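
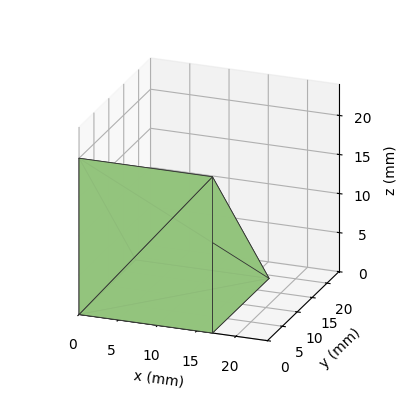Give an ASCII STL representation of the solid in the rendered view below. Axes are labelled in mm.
Reading the render: the shape is a wedge (ramp): 17 × 19 mm base, rising to 20 mm along the y=0 edge and sloping linearly to z=0 at y=19 (dimensions read to the nearest mm from the axis ticks). For the STL, each face is triangulated and given an outward normal.

solid part
  facet normal 0.0000 0.0000 -1.0000
    outer loop
      vertex 17.00 19.00 0.00
      vertex 17.00 0.00 0.00
      vertex 0.00 0.00 0.00
    endloop
  endfacet
  facet normal 0.0000 0.0000 -1.0000
    outer loop
      vertex 0.00 19.00 0.00
      vertex 17.00 19.00 0.00
      vertex 0.00 0.00 0.00
    endloop
  endfacet
  facet normal 0.0000 -1.0000 0.0000
    outer loop
      vertex 0.00 0.00 0.00
      vertex 17.00 0.00 0.00
      vertex 17.00 0.00 20.00
    endloop
  endfacet
  facet normal 0.0000 -1.0000 0.0000
    outer loop
      vertex 0.00 0.00 0.00
      vertex 17.00 0.00 20.00
      vertex 0.00 0.00 20.00
    endloop
  endfacet
  facet normal 0.0000 0.7250 0.6887
    outer loop
      vertex 0.00 0.00 20.00
      vertex 17.00 0.00 20.00
      vertex 17.00 19.00 0.00
    endloop
  endfacet
  facet normal 0.0000 0.7250 0.6887
    outer loop
      vertex 0.00 0.00 20.00
      vertex 17.00 19.00 0.00
      vertex 0.00 19.00 0.00
    endloop
  endfacet
  facet normal -1.0000 0.0000 0.0000
    outer loop
      vertex 0.00 0.00 20.00
      vertex 0.00 19.00 0.00
      vertex 0.00 0.00 0.00
    endloop
  endfacet
  facet normal 1.0000 0.0000 0.0000
    outer loop
      vertex 17.00 0.00 0.00
      vertex 17.00 19.00 0.00
      vertex 17.00 0.00 20.00
    endloop
  endfacet
endsolid part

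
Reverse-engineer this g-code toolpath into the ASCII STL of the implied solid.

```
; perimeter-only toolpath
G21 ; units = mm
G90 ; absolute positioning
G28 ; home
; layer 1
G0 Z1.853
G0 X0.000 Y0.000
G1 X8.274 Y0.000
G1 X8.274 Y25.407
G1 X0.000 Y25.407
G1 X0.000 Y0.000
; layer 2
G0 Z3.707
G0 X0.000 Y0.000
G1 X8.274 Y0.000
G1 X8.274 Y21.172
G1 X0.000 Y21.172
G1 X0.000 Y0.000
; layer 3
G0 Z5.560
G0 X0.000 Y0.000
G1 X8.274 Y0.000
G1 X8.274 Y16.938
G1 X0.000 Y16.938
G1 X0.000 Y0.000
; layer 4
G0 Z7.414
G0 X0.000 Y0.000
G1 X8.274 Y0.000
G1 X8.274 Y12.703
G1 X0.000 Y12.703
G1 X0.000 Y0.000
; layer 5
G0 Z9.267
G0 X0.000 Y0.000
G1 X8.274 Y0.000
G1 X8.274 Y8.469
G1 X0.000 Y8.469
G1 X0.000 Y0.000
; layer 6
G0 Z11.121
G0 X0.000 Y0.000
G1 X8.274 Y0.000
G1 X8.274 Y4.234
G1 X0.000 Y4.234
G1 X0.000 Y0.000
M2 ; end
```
solid part
  facet normal 0.0000 0.0000 -1.0000
    outer loop
      vertex 8.274 29.641 0.000
      vertex 8.274 0.000 0.000
      vertex 0.000 0.000 0.000
    endloop
  endfacet
  facet normal 0.0000 0.0000 -1.0000
    outer loop
      vertex 0.000 29.641 0.000
      vertex 8.274 29.641 0.000
      vertex 0.000 0.000 0.000
    endloop
  endfacet
  facet normal 0.0000 -1.0000 0.0000
    outer loop
      vertex 0.000 0.000 0.000
      vertex 8.274 0.000 0.000
      vertex 8.274 0.000 12.974
    endloop
  endfacet
  facet normal 0.0000 -1.0000 0.0000
    outer loop
      vertex 0.000 0.000 0.000
      vertex 8.274 0.000 12.974
      vertex 0.000 0.000 12.974
    endloop
  endfacet
  facet normal 0.0000 0.4010 0.9161
    outer loop
      vertex 0.000 0.000 12.974
      vertex 8.274 0.000 12.974
      vertex 8.274 29.641 0.000
    endloop
  endfacet
  facet normal 0.0000 0.4010 0.9161
    outer loop
      vertex 0.000 0.000 12.974
      vertex 8.274 29.641 0.000
      vertex 0.000 29.641 0.000
    endloop
  endfacet
  facet normal -1.0000 0.0000 0.0000
    outer loop
      vertex 0.000 0.000 12.974
      vertex 0.000 29.641 0.000
      vertex 0.000 0.000 0.000
    endloop
  endfacet
  facet normal 1.0000 0.0000 0.0000
    outer loop
      vertex 8.274 0.000 0.000
      vertex 8.274 29.641 0.000
      vertex 8.274 0.000 12.974
    endloop
  endfacet
endsolid part

The G0 Z moves step by Δz≈1.853 mm. The G1 loops shrink linearly with z, so the solid tapers from its base footprint up to z≈13. Closing with a flat bottom cap and the tapered top and triangulating gives 8 facets — a wedge (ramp): 8.27 × 29.6 mm base, rising to 13 mm along the y=0 edge and sloping linearly to z=0 at y=29.6.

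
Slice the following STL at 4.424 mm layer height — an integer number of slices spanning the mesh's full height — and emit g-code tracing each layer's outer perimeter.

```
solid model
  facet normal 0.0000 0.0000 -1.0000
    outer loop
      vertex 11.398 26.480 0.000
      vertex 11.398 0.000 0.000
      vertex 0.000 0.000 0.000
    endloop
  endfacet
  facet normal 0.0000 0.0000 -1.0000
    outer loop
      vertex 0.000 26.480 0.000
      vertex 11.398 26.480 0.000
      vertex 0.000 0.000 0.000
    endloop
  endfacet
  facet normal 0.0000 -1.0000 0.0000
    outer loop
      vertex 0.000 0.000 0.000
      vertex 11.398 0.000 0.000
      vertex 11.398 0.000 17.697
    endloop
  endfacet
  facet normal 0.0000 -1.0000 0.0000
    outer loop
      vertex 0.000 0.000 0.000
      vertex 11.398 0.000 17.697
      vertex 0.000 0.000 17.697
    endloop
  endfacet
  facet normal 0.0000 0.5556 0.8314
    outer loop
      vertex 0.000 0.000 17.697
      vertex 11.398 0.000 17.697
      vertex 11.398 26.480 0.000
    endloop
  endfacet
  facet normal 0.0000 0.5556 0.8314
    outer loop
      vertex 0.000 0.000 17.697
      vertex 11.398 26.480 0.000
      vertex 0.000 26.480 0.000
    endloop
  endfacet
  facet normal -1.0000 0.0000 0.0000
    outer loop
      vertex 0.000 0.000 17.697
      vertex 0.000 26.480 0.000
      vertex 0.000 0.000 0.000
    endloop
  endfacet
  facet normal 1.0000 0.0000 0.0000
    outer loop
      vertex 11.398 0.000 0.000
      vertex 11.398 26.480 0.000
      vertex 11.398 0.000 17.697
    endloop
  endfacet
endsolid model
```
; perimeter-only toolpath
G21 ; units = mm
G90 ; absolute positioning
G28 ; home
; layer 1
G0 Z4.424
G0 X0.000 Y0.000
G1 X11.398 Y0.000
G1 X11.398 Y19.860
G1 X0.000 Y19.860
G1 X0.000 Y0.000
; layer 2
G0 Z8.848
G0 X0.000 Y0.000
G1 X11.398 Y0.000
G1 X11.398 Y13.240
G1 X0.000 Y13.240
G1 X0.000 Y0.000
; layer 3
G0 Z13.273
G0 X0.000 Y0.000
G1 X11.398 Y0.000
G1 X11.398 Y6.620
G1 X0.000 Y6.620
G1 X0.000 Y0.000
M2 ; end

The solid is a wedge (ramp): 11.4 × 26.5 mm base, rising to 17.7 mm along the y=0 edge and sloping linearly to z=0 at y=26.5. Slicing at Δz = 4.424 mm — 4 equal slices spanning the solid's height, so layer i sits at z = i·h/4 — gives 3 non-empty perimeters. Each is a 4-segment closed polygon; G0 lifts to the layer z and rapids to the start vertex, then G1 traces the edges. The cross-section shrinks linearly with z (the slice at the apex is degenerate and omitted).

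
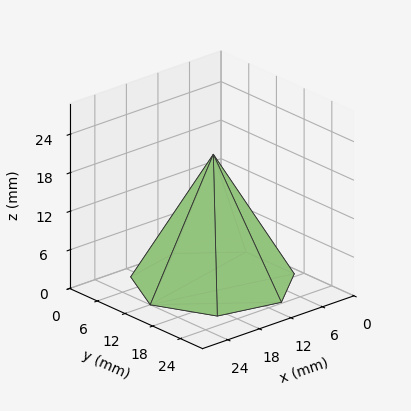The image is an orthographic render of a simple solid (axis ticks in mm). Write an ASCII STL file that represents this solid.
Reading the render: the shape is a regular 7-sided pyramid, base circumscribed radius ≈ 12 mm, apex at z ≈ 20 mm (dimensions read to the nearest mm from the axis ticks). For the STL, each face is triangulated and given an outward normal.

solid part
  facet normal 0.0000 0.0000 -1.0000
    outer loop
      vertex 9.33 23.70 0.00
      vertex 19.48 21.38 0.00
      vertex 24.00 12.00 0.00
    endloop
  endfacet
  facet normal 0.0000 0.0000 -1.0000
    outer loop
      vertex 1.19 17.21 0.00
      vertex 9.33 23.70 0.00
      vertex 24.00 12.00 0.00
    endloop
  endfacet
  facet normal 0.0000 0.0000 -1.0000
    outer loop
      vertex 1.19 6.79 0.00
      vertex 1.19 17.21 0.00
      vertex 24.00 12.00 0.00
    endloop
  endfacet
  facet normal 0.0000 0.0000 -1.0000
    outer loop
      vertex 9.33 0.30 0.00
      vertex 1.19 6.79 0.00
      vertex 24.00 12.00 0.00
    endloop
  endfacet
  facet normal 0.0000 0.0000 -1.0000
    outer loop
      vertex 19.48 2.62 0.00
      vertex 9.33 0.30 0.00
      vertex 24.00 12.00 0.00
    endloop
  endfacet
  facet normal 0.7925 0.3819 0.4755
    outer loop
      vertex 24.00 12.00 0.00
      vertex 19.48 21.38 0.00
      vertex 12.00 12.00 20.00
    endloop
  endfacet
  facet normal 0.1960 0.8576 0.4755
    outer loop
      vertex 19.48 21.38 0.00
      vertex 9.33 23.70 0.00
      vertex 12.00 12.00 20.00
    endloop
  endfacet
  facet normal -0.5484 0.6878 0.4756
    outer loop
      vertex 9.33 23.70 0.00
      vertex 1.19 17.21 0.00
      vertex 12.00 12.00 20.00
    endloop
  endfacet
  facet normal -0.8797 0.0000 0.4755
    outer loop
      vertex 1.19 17.21 0.00
      vertex 1.19 6.79 0.00
      vertex 12.00 12.00 20.00
    endloop
  endfacet
  facet normal -0.5484 -0.6878 0.4756
    outer loop
      vertex 1.19 6.79 0.00
      vertex 9.33 0.30 0.00
      vertex 12.00 12.00 20.00
    endloop
  endfacet
  facet normal 0.1960 -0.8576 0.4755
    outer loop
      vertex 9.33 0.30 0.00
      vertex 19.48 2.62 0.00
      vertex 12.00 12.00 20.00
    endloop
  endfacet
  facet normal 0.7925 -0.3819 0.4755
    outer loop
      vertex 19.48 2.62 0.00
      vertex 24.00 12.00 0.00
      vertex 12.00 12.00 20.00
    endloop
  endfacet
endsolid part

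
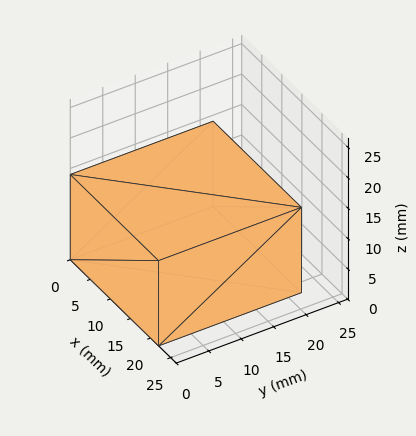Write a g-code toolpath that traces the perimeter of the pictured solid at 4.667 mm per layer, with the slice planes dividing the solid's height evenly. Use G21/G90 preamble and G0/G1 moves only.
Reading the render: the shape is a rectangular box, roughly 22 × 22 mm footprint and 14 mm tall (dimensions read to the nearest mm from the axis ticks). For the g-code, the solid's height is divided into equal slices at the stated Δz and each level perimeter traced with G1 moves after a G0 lift.

; perimeter-only toolpath
G21 ; units = mm
G90 ; absolute positioning
G28 ; home
; layer 1
G0 Z4.667
G0 X0.000 Y0.000
G1 X22.000 Y0.000
G1 X22.000 Y22.000
G1 X0.000 Y22.000
G1 X0.000 Y0.000
; layer 2
G0 Z9.333
G0 X0.000 Y0.000
G1 X22.000 Y0.000
G1 X22.000 Y22.000
G1 X0.000 Y22.000
G1 X0.000 Y0.000
; layer 3
G0 Z14.000
G0 X0.000 Y0.000
G1 X22.000 Y0.000
G1 X22.000 Y22.000
G1 X0.000 Y22.000
G1 X0.000 Y0.000
M2 ; end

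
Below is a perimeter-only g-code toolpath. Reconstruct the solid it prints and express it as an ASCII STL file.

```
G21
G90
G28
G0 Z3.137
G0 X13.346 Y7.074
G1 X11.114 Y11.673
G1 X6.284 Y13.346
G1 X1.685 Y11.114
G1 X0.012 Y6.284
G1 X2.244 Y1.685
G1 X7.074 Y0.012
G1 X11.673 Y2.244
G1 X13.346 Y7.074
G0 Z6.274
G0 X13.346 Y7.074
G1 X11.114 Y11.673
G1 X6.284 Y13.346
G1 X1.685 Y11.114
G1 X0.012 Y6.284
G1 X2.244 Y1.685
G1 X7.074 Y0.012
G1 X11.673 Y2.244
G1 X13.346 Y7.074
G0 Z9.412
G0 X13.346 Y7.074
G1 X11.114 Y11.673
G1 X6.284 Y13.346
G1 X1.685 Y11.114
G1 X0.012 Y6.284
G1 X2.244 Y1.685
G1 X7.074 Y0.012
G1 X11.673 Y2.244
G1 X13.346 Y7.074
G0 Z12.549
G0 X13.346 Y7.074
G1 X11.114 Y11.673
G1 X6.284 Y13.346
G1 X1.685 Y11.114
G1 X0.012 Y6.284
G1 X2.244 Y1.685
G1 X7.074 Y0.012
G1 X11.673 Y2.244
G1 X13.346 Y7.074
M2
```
solid part
  facet normal 0.0000 0.0000 -1.0000
    outer loop
      vertex 6.284 13.346 0.000
      vertex 11.114 11.673 0.000
      vertex 13.346 7.074 0.000
    endloop
  endfacet
  facet normal 0.0000 0.0000 -1.0000
    outer loop
      vertex 1.685 11.114 0.000
      vertex 6.284 13.346 0.000
      vertex 13.346 7.074 0.000
    endloop
  endfacet
  facet normal 0.0000 0.0000 -1.0000
    outer loop
      vertex 0.012 6.284 0.000
      vertex 1.685 11.114 0.000
      vertex 13.346 7.074 0.000
    endloop
  endfacet
  facet normal 0.0000 0.0000 -1.0000
    outer loop
      vertex 2.244 1.685 0.000
      vertex 0.012 6.284 0.000
      vertex 13.346 7.074 0.000
    endloop
  endfacet
  facet normal 0.0000 0.0000 -1.0000
    outer loop
      vertex 7.074 0.012 0.000
      vertex 2.244 1.685 0.000
      vertex 13.346 7.074 0.000
    endloop
  endfacet
  facet normal 0.0000 0.0000 -1.0000
    outer loop
      vertex 11.673 2.244 0.000
      vertex 7.074 0.012 0.000
      vertex 13.346 7.074 0.000
    endloop
  endfacet
  facet normal 0.0000 0.0000 1.0000
    outer loop
      vertex 13.346 7.074 12.549
      vertex 11.114 11.673 12.549
      vertex 6.284 13.346 12.549
    endloop
  endfacet
  facet normal 0.0000 0.0000 1.0000
    outer loop
      vertex 13.346 7.074 12.549
      vertex 6.284 13.346 12.549
      vertex 1.685 11.114 12.549
    endloop
  endfacet
  facet normal 0.0000 0.0000 1.0000
    outer loop
      vertex 13.346 7.074 12.549
      vertex 1.685 11.114 12.549
      vertex 0.012 6.284 12.549
    endloop
  endfacet
  facet normal 0.0000 0.0000 1.0000
    outer loop
      vertex 13.346 7.074 12.549
      vertex 0.012 6.284 12.549
      vertex 2.244 1.685 12.549
    endloop
  endfacet
  facet normal 0.0000 0.0000 1.0000
    outer loop
      vertex 13.346 7.074 12.549
      vertex 2.244 1.685 12.549
      vertex 7.074 0.012 12.549
    endloop
  endfacet
  facet normal 0.0000 0.0000 1.0000
    outer loop
      vertex 13.346 7.074 12.549
      vertex 7.074 0.012 12.549
      vertex 11.673 2.244 12.549
    endloop
  endfacet
  facet normal 0.8996 0.4366 0.0000
    outer loop
      vertex 13.346 7.074 0.000
      vertex 11.114 11.673 0.000
      vertex 11.114 11.673 12.549
    endloop
  endfacet
  facet normal 0.8996 0.4366 0.0000
    outer loop
      vertex 13.346 7.074 0.000
      vertex 11.114 11.673 12.549
      vertex 13.346 7.074 12.549
    endloop
  endfacet
  facet normal 0.3273 0.9449 0.0000
    outer loop
      vertex 11.114 11.673 0.000
      vertex 6.284 13.346 0.000
      vertex 6.284 13.346 12.549
    endloop
  endfacet
  facet normal 0.3273 0.9449 0.0000
    outer loop
      vertex 11.114 11.673 0.000
      vertex 6.284 13.346 12.549
      vertex 11.114 11.673 12.549
    endloop
  endfacet
  facet normal -0.4366 0.8996 0.0000
    outer loop
      vertex 6.284 13.346 0.000
      vertex 1.685 11.114 0.000
      vertex 1.685 11.114 12.549
    endloop
  endfacet
  facet normal -0.4366 0.8996 0.0000
    outer loop
      vertex 6.284 13.346 0.000
      vertex 1.685 11.114 12.549
      vertex 6.284 13.346 12.549
    endloop
  endfacet
  facet normal -0.9449 0.3273 0.0000
    outer loop
      vertex 1.685 11.114 0.000
      vertex 0.012 6.284 0.000
      vertex 0.012 6.284 12.549
    endloop
  endfacet
  facet normal -0.9449 0.3273 0.0000
    outer loop
      vertex 1.685 11.114 0.000
      vertex 0.012 6.284 12.549
      vertex 1.685 11.114 12.549
    endloop
  endfacet
  facet normal -0.8996 -0.4366 0.0000
    outer loop
      vertex 0.012 6.284 0.000
      vertex 2.244 1.685 0.000
      vertex 2.244 1.685 12.549
    endloop
  endfacet
  facet normal -0.8996 -0.4366 0.0000
    outer loop
      vertex 0.012 6.284 0.000
      vertex 2.244 1.685 12.549
      vertex 0.012 6.284 12.549
    endloop
  endfacet
  facet normal -0.3273 -0.9449 0.0000
    outer loop
      vertex 2.244 1.685 0.000
      vertex 7.074 0.012 0.000
      vertex 7.074 0.012 12.549
    endloop
  endfacet
  facet normal -0.3273 -0.9449 0.0000
    outer loop
      vertex 2.244 1.685 0.000
      vertex 7.074 0.012 12.549
      vertex 2.244 1.685 12.549
    endloop
  endfacet
  facet normal 0.4366 -0.8996 0.0000
    outer loop
      vertex 7.074 0.012 0.000
      vertex 11.673 2.244 0.000
      vertex 11.673 2.244 12.549
    endloop
  endfacet
  facet normal 0.4366 -0.8996 0.0000
    outer loop
      vertex 7.074 0.012 0.000
      vertex 11.673 2.244 12.549
      vertex 7.074 0.012 12.549
    endloop
  endfacet
  facet normal 0.9449 -0.3273 0.0000
    outer loop
      vertex 11.673 2.244 0.000
      vertex 13.346 7.074 0.000
      vertex 13.346 7.074 12.549
    endloop
  endfacet
  facet normal 0.9449 -0.3273 0.0000
    outer loop
      vertex 11.673 2.244 0.000
      vertex 13.346 7.074 12.549
      vertex 11.673 2.244 12.549
    endloop
  endfacet
endsolid part

The G0 Z moves step by Δz≈3.137 mm. Every layer's G1 loop is the same polygon, so the solid is a straight extrusion of it from z=0 to z≈12.5. Closing with flat bottom and top caps and triangulating gives 28 facets — a regular 8-sided prism (a cylinder approximated with 8 flat sides), circumscribed radius ≈ 6.68 mm, height ≈ 12.5 mm.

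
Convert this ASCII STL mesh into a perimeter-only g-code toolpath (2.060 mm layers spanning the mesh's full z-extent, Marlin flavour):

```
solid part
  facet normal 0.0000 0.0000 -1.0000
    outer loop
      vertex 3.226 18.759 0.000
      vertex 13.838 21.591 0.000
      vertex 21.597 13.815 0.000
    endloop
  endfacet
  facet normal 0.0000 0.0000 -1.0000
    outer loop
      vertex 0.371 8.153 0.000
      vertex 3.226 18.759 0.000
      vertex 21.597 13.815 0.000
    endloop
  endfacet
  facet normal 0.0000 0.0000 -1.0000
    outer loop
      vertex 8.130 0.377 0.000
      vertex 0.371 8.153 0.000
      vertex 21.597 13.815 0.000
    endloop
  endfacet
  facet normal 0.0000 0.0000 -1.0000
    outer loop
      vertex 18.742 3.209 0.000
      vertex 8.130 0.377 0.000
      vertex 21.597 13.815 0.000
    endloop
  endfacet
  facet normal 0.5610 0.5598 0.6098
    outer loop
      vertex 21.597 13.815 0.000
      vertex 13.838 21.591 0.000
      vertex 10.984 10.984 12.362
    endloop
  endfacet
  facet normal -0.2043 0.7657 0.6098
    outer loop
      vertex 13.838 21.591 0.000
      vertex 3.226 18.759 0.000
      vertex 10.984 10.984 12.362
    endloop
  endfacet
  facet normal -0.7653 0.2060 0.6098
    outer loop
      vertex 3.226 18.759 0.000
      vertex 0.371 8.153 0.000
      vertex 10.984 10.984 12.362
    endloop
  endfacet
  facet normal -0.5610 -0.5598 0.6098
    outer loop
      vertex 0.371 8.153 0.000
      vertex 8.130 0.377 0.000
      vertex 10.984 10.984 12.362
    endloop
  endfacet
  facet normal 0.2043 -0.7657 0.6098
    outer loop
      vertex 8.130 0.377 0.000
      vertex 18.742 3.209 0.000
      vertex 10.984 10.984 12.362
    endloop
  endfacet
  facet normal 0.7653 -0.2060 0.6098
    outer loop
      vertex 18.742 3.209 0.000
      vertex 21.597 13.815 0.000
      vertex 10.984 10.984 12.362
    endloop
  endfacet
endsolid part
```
; perimeter-only toolpath
G21 ; units = mm
G90 ; absolute positioning
G28 ; home
; layer 1
G0 Z2.060
G0 X19.828 Y13.343
G1 X13.362 Y19.823
G1 X4.519 Y17.463
G1 X2.140 Y8.625
G1 X8.606 Y2.145
G1 X17.449 Y4.505
G1 X19.828 Y13.343
; layer 2
G0 Z4.121
G0 X18.059 Y12.871
G1 X12.887 Y18.055
G1 X5.812 Y16.167
G1 X3.909 Y9.097
G1 X9.081 Y3.913
G1 X16.156 Y5.801
G1 X18.059 Y12.871
; layer 3
G0 Z6.181
G0 X16.291 Y12.399
G1 X12.411 Y16.288
G1 X7.105 Y14.872
G1 X5.678 Y9.569
G1 X9.557 Y5.681
G1 X14.863 Y7.096
G1 X16.291 Y12.399
; layer 4
G0 Z8.241
G0 X14.522 Y11.928
G1 X11.935 Y14.520
G1 X8.398 Y13.576
G1 X7.446 Y10.040
G1 X10.033 Y7.448
G1 X13.570 Y8.392
G1 X14.522 Y11.928
; layer 5
G0 Z10.302
G0 X12.753 Y11.456
G1 X11.460 Y12.752
G1 X9.691 Y12.280
G1 X9.215 Y10.512
G1 X10.508 Y9.216
G1 X12.277 Y9.688
G1 X12.753 Y11.456
M2 ; end

The solid is a regular 6-sided pyramid, base circumscribed radius ≈ 11 mm, apex at z ≈ 12.4 mm. Slicing at Δz = 2.060 mm — 6 equal slices spanning the solid's height, so layer i sits at z = i·h/6 — gives 5 non-empty perimeters. Each is a 6-segment closed polygon; G0 lifts to the layer z and rapids to the start vertex, then G1 traces the edges. The cross-section shrinks linearly with z (the slice at the apex is degenerate and omitted).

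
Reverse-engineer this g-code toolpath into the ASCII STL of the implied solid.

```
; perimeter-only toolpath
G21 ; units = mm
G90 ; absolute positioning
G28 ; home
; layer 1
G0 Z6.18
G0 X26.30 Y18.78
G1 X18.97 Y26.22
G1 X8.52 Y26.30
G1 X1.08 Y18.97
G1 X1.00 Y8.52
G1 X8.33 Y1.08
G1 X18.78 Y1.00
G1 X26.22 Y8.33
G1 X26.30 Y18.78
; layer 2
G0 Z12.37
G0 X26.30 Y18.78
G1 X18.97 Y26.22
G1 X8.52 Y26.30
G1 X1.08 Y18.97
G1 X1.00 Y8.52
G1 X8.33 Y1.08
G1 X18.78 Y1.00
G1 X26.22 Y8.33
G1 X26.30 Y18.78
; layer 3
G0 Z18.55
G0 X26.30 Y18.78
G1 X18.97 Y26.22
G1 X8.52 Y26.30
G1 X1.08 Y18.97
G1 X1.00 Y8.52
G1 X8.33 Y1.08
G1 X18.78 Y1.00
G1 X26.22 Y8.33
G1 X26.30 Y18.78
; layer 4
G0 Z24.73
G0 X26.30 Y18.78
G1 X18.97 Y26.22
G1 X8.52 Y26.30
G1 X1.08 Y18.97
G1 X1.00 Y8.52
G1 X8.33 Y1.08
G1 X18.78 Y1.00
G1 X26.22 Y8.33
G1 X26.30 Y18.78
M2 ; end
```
solid part
  facet normal 0.0000 0.0000 -1.0000
    outer loop
      vertex 8.52 26.30 0.00
      vertex 18.97 26.22 0.00
      vertex 26.30 18.78 0.00
    endloop
  endfacet
  facet normal 0.0000 0.0000 -1.0000
    outer loop
      vertex 1.08 18.97 0.00
      vertex 8.52 26.30 0.00
      vertex 26.30 18.78 0.00
    endloop
  endfacet
  facet normal 0.0000 0.0000 -1.0000
    outer loop
      vertex 1.00 8.52 0.00
      vertex 1.08 18.97 0.00
      vertex 26.30 18.78 0.00
    endloop
  endfacet
  facet normal 0.0000 0.0000 -1.0000
    outer loop
      vertex 8.33 1.08 0.00
      vertex 1.00 8.52 0.00
      vertex 26.30 18.78 0.00
    endloop
  endfacet
  facet normal 0.0000 0.0000 -1.0000
    outer loop
      vertex 18.78 1.00 0.00
      vertex 8.33 1.08 0.00
      vertex 26.30 18.78 0.00
    endloop
  endfacet
  facet normal 0.0000 0.0000 -1.0000
    outer loop
      vertex 26.22 8.33 0.00
      vertex 18.78 1.00 0.00
      vertex 26.30 18.78 0.00
    endloop
  endfacet
  facet normal 0.0000 0.0000 1.0000
    outer loop
      vertex 26.30 18.78 24.73
      vertex 18.97 26.22 24.73
      vertex 8.52 26.30 24.73
    endloop
  endfacet
  facet normal 0.0000 0.0000 1.0000
    outer loop
      vertex 26.30 18.78 24.73
      vertex 8.52 26.30 24.73
      vertex 1.08 18.97 24.73
    endloop
  endfacet
  facet normal 0.0000 0.0000 1.0000
    outer loop
      vertex 26.30 18.78 24.73
      vertex 1.08 18.97 24.73
      vertex 1.00 8.52 24.73
    endloop
  endfacet
  facet normal 0.0000 0.0000 1.0000
    outer loop
      vertex 26.30 18.78 24.73
      vertex 1.00 8.52 24.73
      vertex 8.33 1.08 24.73
    endloop
  endfacet
  facet normal 0.0000 0.0000 1.0000
    outer loop
      vertex 26.30 18.78 24.73
      vertex 8.33 1.08 24.73
      vertex 18.78 1.00 24.73
    endloop
  endfacet
  facet normal 0.0000 0.0000 1.0000
    outer loop
      vertex 26.30 18.78 24.73
      vertex 18.78 1.00 24.73
      vertex 26.22 8.33 24.73
    endloop
  endfacet
  facet normal 0.7124 0.7018 0.0000
    outer loop
      vertex 26.30 18.78 0.00
      vertex 18.97 26.22 0.00
      vertex 18.97 26.22 24.73
    endloop
  endfacet
  facet normal 0.7124 0.7018 0.0000
    outer loop
      vertex 26.30 18.78 0.00
      vertex 18.97 26.22 24.73
      vertex 26.30 18.78 24.73
    endloop
  endfacet
  facet normal 0.0077 1.0000 0.0000
    outer loop
      vertex 18.97 26.22 0.00
      vertex 8.52 26.30 0.00
      vertex 8.52 26.30 24.73
    endloop
  endfacet
  facet normal 0.0077 1.0000 0.0000
    outer loop
      vertex 18.97 26.22 0.00
      vertex 8.52 26.30 24.73
      vertex 18.97 26.22 24.73
    endloop
  endfacet
  facet normal -0.7018 0.7124 0.0000
    outer loop
      vertex 8.52 26.30 0.00
      vertex 1.08 18.97 0.00
      vertex 1.08 18.97 24.73
    endloop
  endfacet
  facet normal -0.7018 0.7124 0.0000
    outer loop
      vertex 8.52 26.30 0.00
      vertex 1.08 18.97 24.73
      vertex 8.52 26.30 24.73
    endloop
  endfacet
  facet normal -1.0000 0.0077 0.0000
    outer loop
      vertex 1.08 18.97 0.00
      vertex 1.00 8.52 0.00
      vertex 1.00 8.52 24.73
    endloop
  endfacet
  facet normal -1.0000 0.0077 0.0000
    outer loop
      vertex 1.08 18.97 0.00
      vertex 1.00 8.52 24.73
      vertex 1.08 18.97 24.73
    endloop
  endfacet
  facet normal -0.7124 -0.7018 0.0000
    outer loop
      vertex 1.00 8.52 0.00
      vertex 8.33 1.08 0.00
      vertex 8.33 1.08 24.73
    endloop
  endfacet
  facet normal -0.7124 -0.7018 0.0000
    outer loop
      vertex 1.00 8.52 0.00
      vertex 8.33 1.08 24.73
      vertex 1.00 8.52 24.73
    endloop
  endfacet
  facet normal -0.0077 -1.0000 0.0000
    outer loop
      vertex 8.33 1.08 0.00
      vertex 18.78 1.00 0.00
      vertex 18.78 1.00 24.73
    endloop
  endfacet
  facet normal -0.0077 -1.0000 0.0000
    outer loop
      vertex 8.33 1.08 0.00
      vertex 18.78 1.00 24.73
      vertex 8.33 1.08 24.73
    endloop
  endfacet
  facet normal 0.7018 -0.7124 0.0000
    outer loop
      vertex 18.78 1.00 0.00
      vertex 26.22 8.33 0.00
      vertex 26.22 8.33 24.73
    endloop
  endfacet
  facet normal 0.7018 -0.7124 0.0000
    outer loop
      vertex 18.78 1.00 0.00
      vertex 26.22 8.33 24.73
      vertex 18.78 1.00 24.73
    endloop
  endfacet
  facet normal 1.0000 -0.0077 0.0000
    outer loop
      vertex 26.22 8.33 0.00
      vertex 26.30 18.78 0.00
      vertex 26.30 18.78 24.73
    endloop
  endfacet
  facet normal 1.0000 -0.0077 0.0000
    outer loop
      vertex 26.22 8.33 0.00
      vertex 26.30 18.78 24.73
      vertex 26.22 8.33 24.73
    endloop
  endfacet
endsolid part

The G0 Z moves step by Δz≈6.18 mm. Every layer's G1 loop is the same polygon, so the solid is a straight extrusion of it from z=0 to z≈24.7. Closing with flat bottom and top caps and triangulating gives 28 facets — a regular 8-sided prism (a cylinder approximated with 8 flat sides), circumscribed radius ≈ 13.7 mm, height ≈ 24.7 mm.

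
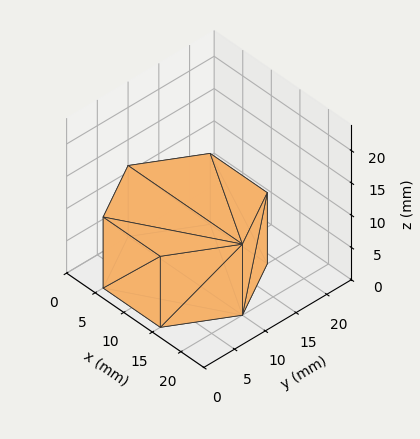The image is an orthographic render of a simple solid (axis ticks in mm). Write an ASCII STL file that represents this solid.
Reading the render: the shape is a regular 6-sided prism (a cylinder approximated with 6 flat sides), circumscribed radius ≈ 10 mm, height ≈ 11 mm (dimensions read to the nearest mm from the axis ticks). For the STL, each face is triangulated and given an outward normal.

solid part
  facet normal 0.0000 0.0000 -1.0000
    outer loop
      vertex 5.0 18.7 0.0
      vertex 15.0 18.7 0.0
      vertex 20.0 10.0 0.0
    endloop
  endfacet
  facet normal 0.0000 0.0000 -1.0000
    outer loop
      vertex 0.0 10.0 0.0
      vertex 5.0 18.7 0.0
      vertex 20.0 10.0 0.0
    endloop
  endfacet
  facet normal 0.0000 0.0000 -1.0000
    outer loop
      vertex 5.0 1.3 0.0
      vertex 0.0 10.0 0.0
      vertex 20.0 10.0 0.0
    endloop
  endfacet
  facet normal 0.0000 0.0000 -1.0000
    outer loop
      vertex 15.0 1.3 0.0
      vertex 5.0 1.3 0.0
      vertex 20.0 10.0 0.0
    endloop
  endfacet
  facet normal 0.0000 0.0000 1.0000
    outer loop
      vertex 20.0 10.0 11.0
      vertex 15.0 18.7 11.0
      vertex 5.0 18.7 11.0
    endloop
  endfacet
  facet normal 0.0000 0.0000 1.0000
    outer loop
      vertex 20.0 10.0 11.0
      vertex 5.0 18.7 11.0
      vertex 0.0 10.0 11.0
    endloop
  endfacet
  facet normal 0.0000 0.0000 1.0000
    outer loop
      vertex 20.0 10.0 11.0
      vertex 0.0 10.0 11.0
      vertex 5.0 1.3 11.0
    endloop
  endfacet
  facet normal 0.0000 0.0000 1.0000
    outer loop
      vertex 20.0 10.0 11.0
      vertex 5.0 1.3 11.0
      vertex 15.0 1.3 11.0
    endloop
  endfacet
  facet normal 0.8670 0.4983 0.0000
    outer loop
      vertex 20.0 10.0 0.0
      vertex 15.0 18.7 0.0
      vertex 15.0 18.7 11.0
    endloop
  endfacet
  facet normal 0.8670 0.4983 0.0000
    outer loop
      vertex 20.0 10.0 0.0
      vertex 15.0 18.7 11.0
      vertex 20.0 10.0 11.0
    endloop
  endfacet
  facet normal 0.0000 1.0000 0.0000
    outer loop
      vertex 15.0 18.7 0.0
      vertex 5.0 18.7 0.0
      vertex 5.0 18.7 11.0
    endloop
  endfacet
  facet normal 0.0000 1.0000 0.0000
    outer loop
      vertex 15.0 18.7 0.0
      vertex 5.0 18.7 11.0
      vertex 15.0 18.7 11.0
    endloop
  endfacet
  facet normal -0.8670 0.4983 0.0000
    outer loop
      vertex 5.0 18.7 0.0
      vertex 0.0 10.0 0.0
      vertex 0.0 10.0 11.0
    endloop
  endfacet
  facet normal -0.8670 0.4983 0.0000
    outer loop
      vertex 5.0 18.7 0.0
      vertex 0.0 10.0 11.0
      vertex 5.0 18.7 11.0
    endloop
  endfacet
  facet normal -0.8670 -0.4983 0.0000
    outer loop
      vertex 0.0 10.0 0.0
      vertex 5.0 1.3 0.0
      vertex 5.0 1.3 11.0
    endloop
  endfacet
  facet normal -0.8670 -0.4983 0.0000
    outer loop
      vertex 0.0 10.0 0.0
      vertex 5.0 1.3 11.0
      vertex 0.0 10.0 11.0
    endloop
  endfacet
  facet normal 0.0000 -1.0000 0.0000
    outer loop
      vertex 5.0 1.3 0.0
      vertex 15.0 1.3 0.0
      vertex 15.0 1.3 11.0
    endloop
  endfacet
  facet normal 0.0000 -1.0000 0.0000
    outer loop
      vertex 5.0 1.3 0.0
      vertex 15.0 1.3 11.0
      vertex 5.0 1.3 11.0
    endloop
  endfacet
  facet normal 0.8670 -0.4983 0.0000
    outer loop
      vertex 15.0 1.3 0.0
      vertex 20.0 10.0 0.0
      vertex 20.0 10.0 11.0
    endloop
  endfacet
  facet normal 0.8670 -0.4983 0.0000
    outer loop
      vertex 15.0 1.3 0.0
      vertex 20.0 10.0 11.0
      vertex 15.0 1.3 11.0
    endloop
  endfacet
endsolid part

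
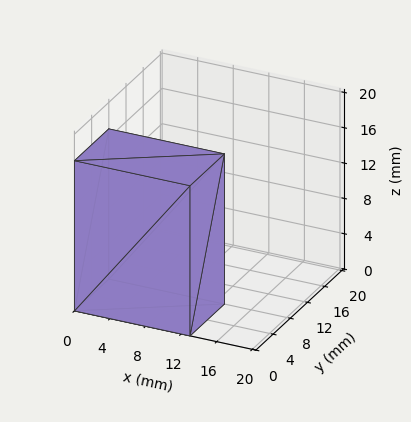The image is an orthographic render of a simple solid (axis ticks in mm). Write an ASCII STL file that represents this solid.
Reading the render: the shape is a rectangular box, roughly 13 × 8 mm footprint and 17 mm tall (dimensions read to the nearest mm from the axis ticks). For the STL, each face is triangulated and given an outward normal.

solid part
  facet normal 0.0000 0.0000 -1.0000
    outer loop
      vertex 13.0 8.0 0.0
      vertex 13.0 0.0 0.0
      vertex 0.0 0.0 0.0
    endloop
  endfacet
  facet normal 0.0000 0.0000 -1.0000
    outer loop
      vertex 0.0 8.0 0.0
      vertex 13.0 8.0 0.0
      vertex 0.0 0.0 0.0
    endloop
  endfacet
  facet normal 0.0000 0.0000 1.0000
    outer loop
      vertex 0.0 0.0 17.0
      vertex 13.0 0.0 17.0
      vertex 13.0 8.0 17.0
    endloop
  endfacet
  facet normal 0.0000 0.0000 1.0000
    outer loop
      vertex 0.0 0.0 17.0
      vertex 13.0 8.0 17.0
      vertex 0.0 8.0 17.0
    endloop
  endfacet
  facet normal 0.0000 -1.0000 0.0000
    outer loop
      vertex 0.0 0.0 0.0
      vertex 13.0 0.0 0.0
      vertex 13.0 0.0 17.0
    endloop
  endfacet
  facet normal 0.0000 -1.0000 0.0000
    outer loop
      vertex 0.0 0.0 0.0
      vertex 13.0 0.0 17.0
      vertex 0.0 0.0 17.0
    endloop
  endfacet
  facet normal 0.0000 1.0000 0.0000
    outer loop
      vertex 13.0 8.0 17.0
      vertex 13.0 8.0 0.0
      vertex 0.0 8.0 0.0
    endloop
  endfacet
  facet normal 0.0000 1.0000 0.0000
    outer loop
      vertex 0.0 8.0 17.0
      vertex 13.0 8.0 17.0
      vertex 0.0 8.0 0.0
    endloop
  endfacet
  facet normal -1.0000 0.0000 0.0000
    outer loop
      vertex 0.0 8.0 17.0
      vertex 0.0 8.0 0.0
      vertex 0.0 0.0 0.0
    endloop
  endfacet
  facet normal -1.0000 0.0000 0.0000
    outer loop
      vertex 0.0 0.0 17.0
      vertex 0.0 8.0 17.0
      vertex 0.0 0.0 0.0
    endloop
  endfacet
  facet normal 1.0000 0.0000 0.0000
    outer loop
      vertex 13.0 0.0 0.0
      vertex 13.0 8.0 0.0
      vertex 13.0 8.0 17.0
    endloop
  endfacet
  facet normal 1.0000 0.0000 0.0000
    outer loop
      vertex 13.0 0.0 0.0
      vertex 13.0 8.0 17.0
      vertex 13.0 0.0 17.0
    endloop
  endfacet
endsolid part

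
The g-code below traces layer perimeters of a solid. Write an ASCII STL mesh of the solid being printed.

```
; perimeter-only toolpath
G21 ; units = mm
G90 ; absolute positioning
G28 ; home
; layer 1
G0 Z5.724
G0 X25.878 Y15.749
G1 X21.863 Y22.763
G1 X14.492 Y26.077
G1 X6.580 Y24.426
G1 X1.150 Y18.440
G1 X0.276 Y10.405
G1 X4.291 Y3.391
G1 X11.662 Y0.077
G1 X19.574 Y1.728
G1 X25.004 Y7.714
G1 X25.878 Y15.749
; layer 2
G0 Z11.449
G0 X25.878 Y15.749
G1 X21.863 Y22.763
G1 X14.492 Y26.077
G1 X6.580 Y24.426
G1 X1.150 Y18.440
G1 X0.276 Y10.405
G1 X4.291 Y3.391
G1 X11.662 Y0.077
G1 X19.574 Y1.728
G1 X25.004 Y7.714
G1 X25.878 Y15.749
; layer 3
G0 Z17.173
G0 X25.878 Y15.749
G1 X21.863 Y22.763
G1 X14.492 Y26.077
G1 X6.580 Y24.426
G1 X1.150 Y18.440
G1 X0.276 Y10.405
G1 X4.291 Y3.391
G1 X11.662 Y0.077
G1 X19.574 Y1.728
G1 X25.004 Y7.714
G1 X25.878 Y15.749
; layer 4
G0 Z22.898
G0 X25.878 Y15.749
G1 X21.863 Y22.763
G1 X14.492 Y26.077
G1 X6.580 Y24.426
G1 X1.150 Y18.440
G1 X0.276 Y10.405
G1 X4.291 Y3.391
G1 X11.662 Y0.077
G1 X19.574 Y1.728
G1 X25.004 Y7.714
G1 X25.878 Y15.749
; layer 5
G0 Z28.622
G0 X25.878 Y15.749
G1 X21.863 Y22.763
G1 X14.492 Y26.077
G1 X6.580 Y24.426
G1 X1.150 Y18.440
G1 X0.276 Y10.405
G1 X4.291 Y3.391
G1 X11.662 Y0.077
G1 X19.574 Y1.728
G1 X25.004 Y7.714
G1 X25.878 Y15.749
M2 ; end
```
solid part
  facet normal 0.0000 0.0000 -1.0000
    outer loop
      vertex 14.492 26.077 0.000
      vertex 21.863 22.763 0.000
      vertex 25.878 15.749 0.000
    endloop
  endfacet
  facet normal 0.0000 0.0000 -1.0000
    outer loop
      vertex 6.580 24.426 0.000
      vertex 14.492 26.077 0.000
      vertex 25.878 15.749 0.000
    endloop
  endfacet
  facet normal 0.0000 0.0000 -1.0000
    outer loop
      vertex 1.150 18.440 0.000
      vertex 6.580 24.426 0.000
      vertex 25.878 15.749 0.000
    endloop
  endfacet
  facet normal 0.0000 0.0000 -1.0000
    outer loop
      vertex 0.276 10.405 0.000
      vertex 1.150 18.440 0.000
      vertex 25.878 15.749 0.000
    endloop
  endfacet
  facet normal 0.0000 0.0000 -1.0000
    outer loop
      vertex 4.291 3.391 0.000
      vertex 0.276 10.405 0.000
      vertex 25.878 15.749 0.000
    endloop
  endfacet
  facet normal 0.0000 0.0000 -1.0000
    outer loop
      vertex 11.662 0.077 0.000
      vertex 4.291 3.391 0.000
      vertex 25.878 15.749 0.000
    endloop
  endfacet
  facet normal 0.0000 0.0000 -1.0000
    outer loop
      vertex 19.574 1.728 0.000
      vertex 11.662 0.077 0.000
      vertex 25.878 15.749 0.000
    endloop
  endfacet
  facet normal 0.0000 0.0000 -1.0000
    outer loop
      vertex 25.004 7.714 0.000
      vertex 19.574 1.728 0.000
      vertex 25.878 15.749 0.000
    endloop
  endfacet
  facet normal 0.0000 0.0000 1.0000
    outer loop
      vertex 25.878 15.749 28.622
      vertex 21.863 22.763 28.622
      vertex 14.492 26.077 28.622
    endloop
  endfacet
  facet normal 0.0000 0.0000 1.0000
    outer loop
      vertex 25.878 15.749 28.622
      vertex 14.492 26.077 28.622
      vertex 6.580 24.426 28.622
    endloop
  endfacet
  facet normal 0.0000 0.0000 1.0000
    outer loop
      vertex 25.878 15.749 28.622
      vertex 6.580 24.426 28.622
      vertex 1.150 18.440 28.622
    endloop
  endfacet
  facet normal 0.0000 0.0000 1.0000
    outer loop
      vertex 25.878 15.749 28.622
      vertex 1.150 18.440 28.622
      vertex 0.276 10.405 28.622
    endloop
  endfacet
  facet normal 0.0000 0.0000 1.0000
    outer loop
      vertex 25.878 15.749 28.622
      vertex 0.276 10.405 28.622
      vertex 4.291 3.391 28.622
    endloop
  endfacet
  facet normal 0.0000 0.0000 1.0000
    outer loop
      vertex 25.878 15.749 28.622
      vertex 4.291 3.391 28.622
      vertex 11.662 0.077 28.622
    endloop
  endfacet
  facet normal 0.0000 0.0000 1.0000
    outer loop
      vertex 25.878 15.749 28.622
      vertex 11.662 0.077 28.622
      vertex 19.574 1.728 28.622
    endloop
  endfacet
  facet normal 0.0000 0.0000 1.0000
    outer loop
      vertex 25.878 15.749 28.622
      vertex 19.574 1.728 28.622
      vertex 25.004 7.714 28.622
    endloop
  endfacet
  facet normal 0.8679 0.4968 0.0000
    outer loop
      vertex 25.878 15.749 0.000
      vertex 21.863 22.763 0.000
      vertex 21.863 22.763 28.622
    endloop
  endfacet
  facet normal 0.8679 0.4968 0.0000
    outer loop
      vertex 25.878 15.749 0.000
      vertex 21.863 22.763 28.622
      vertex 25.878 15.749 28.622
    endloop
  endfacet
  facet normal 0.4101 0.9121 0.0000
    outer loop
      vertex 21.863 22.763 0.000
      vertex 14.492 26.077 0.000
      vertex 14.492 26.077 28.622
    endloop
  endfacet
  facet normal 0.4101 0.9121 0.0000
    outer loop
      vertex 21.863 22.763 0.000
      vertex 14.492 26.077 28.622
      vertex 21.863 22.763 28.622
    endloop
  endfacet
  facet normal -0.2043 0.9789 0.0000
    outer loop
      vertex 14.492 26.077 0.000
      vertex 6.580 24.426 0.000
      vertex 6.580 24.426 28.622
    endloop
  endfacet
  facet normal -0.2043 0.9789 0.0000
    outer loop
      vertex 14.492 26.077 0.000
      vertex 6.580 24.426 28.622
      vertex 14.492 26.077 28.622
    endloop
  endfacet
  facet normal -0.7407 0.6719 0.0000
    outer loop
      vertex 6.580 24.426 0.000
      vertex 1.150 18.440 0.000
      vertex 1.150 18.440 28.622
    endloop
  endfacet
  facet normal -0.7407 0.6719 0.0000
    outer loop
      vertex 6.580 24.426 0.000
      vertex 1.150 18.440 28.622
      vertex 6.580 24.426 28.622
    endloop
  endfacet
  facet normal -0.9941 0.1081 0.0000
    outer loop
      vertex 1.150 18.440 0.000
      vertex 0.276 10.405 0.000
      vertex 0.276 10.405 28.622
    endloop
  endfacet
  facet normal -0.9941 0.1081 0.0000
    outer loop
      vertex 1.150 18.440 0.000
      vertex 0.276 10.405 28.622
      vertex 1.150 18.440 28.622
    endloop
  endfacet
  facet normal -0.8679 -0.4968 0.0000
    outer loop
      vertex 0.276 10.405 0.000
      vertex 4.291 3.391 0.000
      vertex 4.291 3.391 28.622
    endloop
  endfacet
  facet normal -0.8679 -0.4968 0.0000
    outer loop
      vertex 0.276 10.405 0.000
      vertex 4.291 3.391 28.622
      vertex 0.276 10.405 28.622
    endloop
  endfacet
  facet normal -0.4101 -0.9121 0.0000
    outer loop
      vertex 4.291 3.391 0.000
      vertex 11.662 0.077 0.000
      vertex 11.662 0.077 28.622
    endloop
  endfacet
  facet normal -0.4101 -0.9121 0.0000
    outer loop
      vertex 4.291 3.391 0.000
      vertex 11.662 0.077 28.622
      vertex 4.291 3.391 28.622
    endloop
  endfacet
  facet normal 0.2043 -0.9789 0.0000
    outer loop
      vertex 11.662 0.077 0.000
      vertex 19.574 1.728 0.000
      vertex 19.574 1.728 28.622
    endloop
  endfacet
  facet normal 0.2043 -0.9789 0.0000
    outer loop
      vertex 11.662 0.077 0.000
      vertex 19.574 1.728 28.622
      vertex 11.662 0.077 28.622
    endloop
  endfacet
  facet normal 0.7407 -0.6719 0.0000
    outer loop
      vertex 19.574 1.728 0.000
      vertex 25.004 7.714 0.000
      vertex 25.004 7.714 28.622
    endloop
  endfacet
  facet normal 0.7407 -0.6719 0.0000
    outer loop
      vertex 19.574 1.728 0.000
      vertex 25.004 7.714 28.622
      vertex 19.574 1.728 28.622
    endloop
  endfacet
  facet normal 0.9941 -0.1081 0.0000
    outer loop
      vertex 25.004 7.714 0.000
      vertex 25.878 15.749 0.000
      vertex 25.878 15.749 28.622
    endloop
  endfacet
  facet normal 0.9941 -0.1081 0.0000
    outer loop
      vertex 25.004 7.714 0.000
      vertex 25.878 15.749 28.622
      vertex 25.004 7.714 28.622
    endloop
  endfacet
endsolid part

The G0 Z moves step by Δz≈5.724 mm. Every layer's G1 loop is the same polygon, so the solid is a straight extrusion of it from z=0 to z≈28.6. Closing with flat bottom and top caps and triangulating gives 36 facets — a regular 10-sided prism (a cylinder approximated with 10 flat sides), circumscribed radius ≈ 13.1 mm, height ≈ 28.6 mm.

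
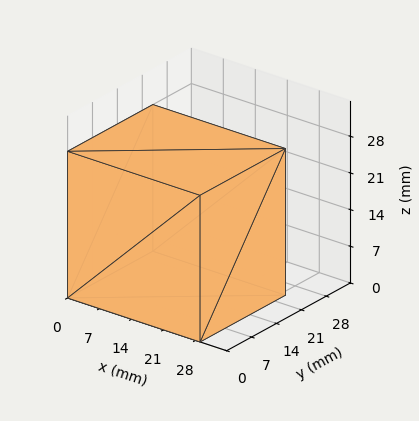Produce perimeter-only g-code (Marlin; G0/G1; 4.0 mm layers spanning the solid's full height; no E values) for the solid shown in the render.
Reading the render: the shape is a rectangular box, roughly 29 × 24 mm footprint and 28 mm tall (dimensions read to the nearest mm from the axis ticks). For the g-code, the solid's height is divided into equal slices at the stated Δz and each level perimeter traced with G1 moves after a G0 lift.

; perimeter-only toolpath
G21 ; units = mm
G90 ; absolute positioning
G28 ; home
; layer 1
G0 Z4.0
G0 X0.0 Y0.0
G1 X29.0 Y0.0
G1 X29.0 Y24.0
G1 X0.0 Y24.0
G1 X0.0 Y0.0
; layer 2
G0 Z8.0
G0 X0.0 Y0.0
G1 X29.0 Y0.0
G1 X29.0 Y24.0
G1 X0.0 Y24.0
G1 X0.0 Y0.0
; layer 3
G0 Z12.0
G0 X0.0 Y0.0
G1 X29.0 Y0.0
G1 X29.0 Y24.0
G1 X0.0 Y24.0
G1 X0.0 Y0.0
; layer 4
G0 Z16.0
G0 X0.0 Y0.0
G1 X29.0 Y0.0
G1 X29.0 Y24.0
G1 X0.0 Y24.0
G1 X0.0 Y0.0
; layer 5
G0 Z20.0
G0 X0.0 Y0.0
G1 X29.0 Y0.0
G1 X29.0 Y24.0
G1 X0.0 Y24.0
G1 X0.0 Y0.0
; layer 6
G0 Z24.0
G0 X0.0 Y0.0
G1 X29.0 Y0.0
G1 X29.0 Y24.0
G1 X0.0 Y24.0
G1 X0.0 Y0.0
; layer 7
G0 Z28.0
G0 X0.0 Y0.0
G1 X29.0 Y0.0
G1 X29.0 Y24.0
G1 X0.0 Y24.0
G1 X0.0 Y0.0
M2 ; end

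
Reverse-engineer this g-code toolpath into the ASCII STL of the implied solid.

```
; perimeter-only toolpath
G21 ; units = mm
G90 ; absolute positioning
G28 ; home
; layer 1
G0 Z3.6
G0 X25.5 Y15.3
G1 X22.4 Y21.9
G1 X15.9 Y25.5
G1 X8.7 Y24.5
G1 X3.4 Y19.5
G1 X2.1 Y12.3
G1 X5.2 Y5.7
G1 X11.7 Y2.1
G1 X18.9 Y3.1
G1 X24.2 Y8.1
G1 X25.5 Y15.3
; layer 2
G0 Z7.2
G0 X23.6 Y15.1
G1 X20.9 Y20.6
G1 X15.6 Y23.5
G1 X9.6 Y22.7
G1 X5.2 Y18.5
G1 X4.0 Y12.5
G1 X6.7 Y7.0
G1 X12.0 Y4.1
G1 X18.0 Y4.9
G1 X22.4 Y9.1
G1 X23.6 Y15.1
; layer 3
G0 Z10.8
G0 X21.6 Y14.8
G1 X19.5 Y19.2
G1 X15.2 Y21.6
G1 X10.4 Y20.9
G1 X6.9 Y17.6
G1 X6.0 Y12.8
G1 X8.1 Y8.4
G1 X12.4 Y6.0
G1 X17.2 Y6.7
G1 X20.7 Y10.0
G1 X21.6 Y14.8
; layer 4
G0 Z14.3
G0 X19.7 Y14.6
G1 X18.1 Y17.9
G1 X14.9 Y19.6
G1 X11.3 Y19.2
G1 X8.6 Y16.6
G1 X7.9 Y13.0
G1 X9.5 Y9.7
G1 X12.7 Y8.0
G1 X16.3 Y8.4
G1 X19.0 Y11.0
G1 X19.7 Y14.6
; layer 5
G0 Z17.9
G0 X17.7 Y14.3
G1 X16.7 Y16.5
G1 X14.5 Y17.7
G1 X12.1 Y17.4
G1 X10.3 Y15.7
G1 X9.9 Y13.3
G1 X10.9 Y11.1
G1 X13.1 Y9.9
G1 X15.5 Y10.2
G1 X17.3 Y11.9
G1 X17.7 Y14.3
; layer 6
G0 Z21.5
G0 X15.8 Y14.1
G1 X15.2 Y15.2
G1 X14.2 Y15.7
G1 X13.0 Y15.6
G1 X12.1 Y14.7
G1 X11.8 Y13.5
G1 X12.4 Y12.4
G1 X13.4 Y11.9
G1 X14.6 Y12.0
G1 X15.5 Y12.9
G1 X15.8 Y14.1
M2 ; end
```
solid part
  facet normal 0.0000 0.0000 -1.0000
    outer loop
      vertex 16.3 27.4 0.0
      vertex 23.8 23.3 0.0
      vertex 27.5 15.6 0.0
    endloop
  endfacet
  facet normal 0.0000 0.0000 -1.0000
    outer loop
      vertex 7.9 26.3 0.0
      vertex 16.3 27.4 0.0
      vertex 27.5 15.6 0.0
    endloop
  endfacet
  facet normal 0.0000 0.0000 -1.0000
    outer loop
      vertex 1.7 20.4 0.0
      vertex 7.9 26.3 0.0
      vertex 27.5 15.6 0.0
    endloop
  endfacet
  facet normal 0.0000 0.0000 -1.0000
    outer loop
      vertex 0.1 12.0 0.0
      vertex 1.7 20.4 0.0
      vertex 27.5 15.6 0.0
    endloop
  endfacet
  facet normal 0.0000 0.0000 -1.0000
    outer loop
      vertex 3.8 4.3 0.0
      vertex 0.1 12.0 0.0
      vertex 27.5 15.6 0.0
    endloop
  endfacet
  facet normal 0.0000 0.0000 -1.0000
    outer loop
      vertex 11.3 0.2 0.0
      vertex 3.8 4.3 0.0
      vertex 27.5 15.6 0.0
    endloop
  endfacet
  facet normal 0.0000 0.0000 -1.0000
    outer loop
      vertex 19.7 1.3 0.0
      vertex 11.3 0.2 0.0
      vertex 27.5 15.6 0.0
    endloop
  endfacet
  facet normal 0.0000 0.0000 -1.0000
    outer loop
      vertex 25.9 7.2 0.0
      vertex 19.7 1.3 0.0
      vertex 27.5 15.6 0.0
    endloop
  endfacet
  facet normal 0.7987 0.3838 0.4635
    outer loop
      vertex 27.5 15.6 0.0
      vertex 23.8 23.3 0.0
      vertex 13.8 13.8 25.1
    endloop
  endfacet
  facet normal 0.4250 0.7775 0.4636
    outer loop
      vertex 23.8 23.3 0.0
      vertex 16.3 27.4 0.0
      vertex 13.8 13.8 25.1
    endloop
  endfacet
  facet normal -0.1150 0.8782 0.4644
    outer loop
      vertex 16.3 27.4 0.0
      vertex 7.9 26.3 0.0
      vertex 13.8 13.8 25.1
    endloop
  endfacet
  facet normal -0.6109 0.6420 0.4633
    outer loop
      vertex 7.9 26.3 0.0
      vertex 1.7 20.4 0.0
      vertex 13.8 13.8 25.1
    endloop
  endfacet
  facet normal -0.8706 0.1658 0.4633
    outer loop
      vertex 1.7 20.4 0.0
      vertex 0.1 12.0 0.0
      vertex 13.8 13.8 25.1
    endloop
  endfacet
  facet normal -0.7987 -0.3838 0.4635
    outer loop
      vertex 0.1 12.0 0.0
      vertex 3.8 4.3 0.0
      vertex 13.8 13.8 25.1
    endloop
  endfacet
  facet normal -0.4250 -0.7775 0.4636
    outer loop
      vertex 3.8 4.3 0.0
      vertex 11.3 0.2 0.0
      vertex 13.8 13.8 25.1
    endloop
  endfacet
  facet normal 0.1150 -0.8782 0.4644
    outer loop
      vertex 11.3 0.2 0.0
      vertex 19.7 1.3 0.0
      vertex 13.8 13.8 25.1
    endloop
  endfacet
  facet normal 0.6109 -0.6420 0.4633
    outer loop
      vertex 19.7 1.3 0.0
      vertex 25.9 7.2 0.0
      vertex 13.8 13.8 25.1
    endloop
  endfacet
  facet normal 0.8706 -0.1658 0.4633
    outer loop
      vertex 25.9 7.2 0.0
      vertex 27.5 15.6 0.0
      vertex 13.8 13.8 25.1
    endloop
  endfacet
endsolid part

The G0 Z moves step by Δz≈3.6 mm. The G1 loops shrink linearly with z, so the solid tapers from its base footprint up to z≈25.1. Closing with a flat bottom cap and the tapered top and triangulating gives 18 facets — a regular 10-sided pyramid, base circumscribed radius ≈ 13.8 mm, apex at z ≈ 25.1 mm.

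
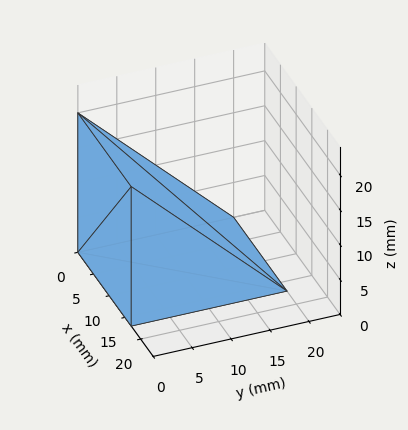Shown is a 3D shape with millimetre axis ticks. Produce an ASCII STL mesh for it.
Reading the render: the shape is a wedge (ramp): 17 × 20 mm base, rising to 20 mm along the y=0 edge and sloping linearly to z=0 at y=20 (dimensions read to the nearest mm from the axis ticks). For the STL, each face is triangulated and given an outward normal.

solid part
  facet normal 0.0000 0.0000 -1.0000
    outer loop
      vertex 17.00 20.00 0.00
      vertex 17.00 0.00 0.00
      vertex 0.00 0.00 0.00
    endloop
  endfacet
  facet normal 0.0000 0.0000 -1.0000
    outer loop
      vertex 0.00 20.00 0.00
      vertex 17.00 20.00 0.00
      vertex 0.00 0.00 0.00
    endloop
  endfacet
  facet normal 0.0000 -1.0000 0.0000
    outer loop
      vertex 0.00 0.00 0.00
      vertex 17.00 0.00 0.00
      vertex 17.00 0.00 20.00
    endloop
  endfacet
  facet normal 0.0000 -1.0000 0.0000
    outer loop
      vertex 0.00 0.00 0.00
      vertex 17.00 0.00 20.00
      vertex 0.00 0.00 20.00
    endloop
  endfacet
  facet normal 0.0000 0.7071 0.7071
    outer loop
      vertex 0.00 0.00 20.00
      vertex 17.00 0.00 20.00
      vertex 17.00 20.00 0.00
    endloop
  endfacet
  facet normal 0.0000 0.7071 0.7071
    outer loop
      vertex 0.00 0.00 20.00
      vertex 17.00 20.00 0.00
      vertex 0.00 20.00 0.00
    endloop
  endfacet
  facet normal -1.0000 0.0000 0.0000
    outer loop
      vertex 0.00 0.00 20.00
      vertex 0.00 20.00 0.00
      vertex 0.00 0.00 0.00
    endloop
  endfacet
  facet normal 1.0000 0.0000 0.0000
    outer loop
      vertex 17.00 0.00 0.00
      vertex 17.00 20.00 0.00
      vertex 17.00 0.00 20.00
    endloop
  endfacet
endsolid part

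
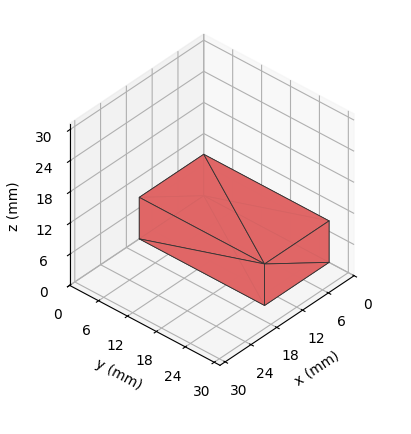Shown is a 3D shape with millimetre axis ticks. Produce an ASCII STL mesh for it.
Reading the render: the shape is a rectangular box, roughly 15 × 26 mm footprint and 8 mm tall (dimensions read to the nearest mm from the axis ticks). For the STL, each face is triangulated and given an outward normal.

solid part
  facet normal 0.0000 0.0000 -1.0000
    outer loop
      vertex 15.000 26.000 0.000
      vertex 15.000 0.000 0.000
      vertex 0.000 0.000 0.000
    endloop
  endfacet
  facet normal 0.0000 0.0000 -1.0000
    outer loop
      vertex 0.000 26.000 0.000
      vertex 15.000 26.000 0.000
      vertex 0.000 0.000 0.000
    endloop
  endfacet
  facet normal 0.0000 0.0000 1.0000
    outer loop
      vertex 0.000 0.000 8.000
      vertex 15.000 0.000 8.000
      vertex 15.000 26.000 8.000
    endloop
  endfacet
  facet normal 0.0000 0.0000 1.0000
    outer loop
      vertex 0.000 0.000 8.000
      vertex 15.000 26.000 8.000
      vertex 0.000 26.000 8.000
    endloop
  endfacet
  facet normal 0.0000 -1.0000 0.0000
    outer loop
      vertex 0.000 0.000 0.000
      vertex 15.000 0.000 0.000
      vertex 15.000 0.000 8.000
    endloop
  endfacet
  facet normal 0.0000 -1.0000 0.0000
    outer loop
      vertex 0.000 0.000 0.000
      vertex 15.000 0.000 8.000
      vertex 0.000 0.000 8.000
    endloop
  endfacet
  facet normal 0.0000 1.0000 0.0000
    outer loop
      vertex 15.000 26.000 8.000
      vertex 15.000 26.000 0.000
      vertex 0.000 26.000 0.000
    endloop
  endfacet
  facet normal 0.0000 1.0000 0.0000
    outer loop
      vertex 0.000 26.000 8.000
      vertex 15.000 26.000 8.000
      vertex 0.000 26.000 0.000
    endloop
  endfacet
  facet normal -1.0000 0.0000 0.0000
    outer loop
      vertex 0.000 26.000 8.000
      vertex 0.000 26.000 0.000
      vertex 0.000 0.000 0.000
    endloop
  endfacet
  facet normal -1.0000 0.0000 0.0000
    outer loop
      vertex 0.000 0.000 8.000
      vertex 0.000 26.000 8.000
      vertex 0.000 0.000 0.000
    endloop
  endfacet
  facet normal 1.0000 0.0000 0.0000
    outer loop
      vertex 15.000 0.000 0.000
      vertex 15.000 26.000 0.000
      vertex 15.000 26.000 8.000
    endloop
  endfacet
  facet normal 1.0000 0.0000 0.0000
    outer loop
      vertex 15.000 0.000 0.000
      vertex 15.000 26.000 8.000
      vertex 15.000 0.000 8.000
    endloop
  endfacet
endsolid part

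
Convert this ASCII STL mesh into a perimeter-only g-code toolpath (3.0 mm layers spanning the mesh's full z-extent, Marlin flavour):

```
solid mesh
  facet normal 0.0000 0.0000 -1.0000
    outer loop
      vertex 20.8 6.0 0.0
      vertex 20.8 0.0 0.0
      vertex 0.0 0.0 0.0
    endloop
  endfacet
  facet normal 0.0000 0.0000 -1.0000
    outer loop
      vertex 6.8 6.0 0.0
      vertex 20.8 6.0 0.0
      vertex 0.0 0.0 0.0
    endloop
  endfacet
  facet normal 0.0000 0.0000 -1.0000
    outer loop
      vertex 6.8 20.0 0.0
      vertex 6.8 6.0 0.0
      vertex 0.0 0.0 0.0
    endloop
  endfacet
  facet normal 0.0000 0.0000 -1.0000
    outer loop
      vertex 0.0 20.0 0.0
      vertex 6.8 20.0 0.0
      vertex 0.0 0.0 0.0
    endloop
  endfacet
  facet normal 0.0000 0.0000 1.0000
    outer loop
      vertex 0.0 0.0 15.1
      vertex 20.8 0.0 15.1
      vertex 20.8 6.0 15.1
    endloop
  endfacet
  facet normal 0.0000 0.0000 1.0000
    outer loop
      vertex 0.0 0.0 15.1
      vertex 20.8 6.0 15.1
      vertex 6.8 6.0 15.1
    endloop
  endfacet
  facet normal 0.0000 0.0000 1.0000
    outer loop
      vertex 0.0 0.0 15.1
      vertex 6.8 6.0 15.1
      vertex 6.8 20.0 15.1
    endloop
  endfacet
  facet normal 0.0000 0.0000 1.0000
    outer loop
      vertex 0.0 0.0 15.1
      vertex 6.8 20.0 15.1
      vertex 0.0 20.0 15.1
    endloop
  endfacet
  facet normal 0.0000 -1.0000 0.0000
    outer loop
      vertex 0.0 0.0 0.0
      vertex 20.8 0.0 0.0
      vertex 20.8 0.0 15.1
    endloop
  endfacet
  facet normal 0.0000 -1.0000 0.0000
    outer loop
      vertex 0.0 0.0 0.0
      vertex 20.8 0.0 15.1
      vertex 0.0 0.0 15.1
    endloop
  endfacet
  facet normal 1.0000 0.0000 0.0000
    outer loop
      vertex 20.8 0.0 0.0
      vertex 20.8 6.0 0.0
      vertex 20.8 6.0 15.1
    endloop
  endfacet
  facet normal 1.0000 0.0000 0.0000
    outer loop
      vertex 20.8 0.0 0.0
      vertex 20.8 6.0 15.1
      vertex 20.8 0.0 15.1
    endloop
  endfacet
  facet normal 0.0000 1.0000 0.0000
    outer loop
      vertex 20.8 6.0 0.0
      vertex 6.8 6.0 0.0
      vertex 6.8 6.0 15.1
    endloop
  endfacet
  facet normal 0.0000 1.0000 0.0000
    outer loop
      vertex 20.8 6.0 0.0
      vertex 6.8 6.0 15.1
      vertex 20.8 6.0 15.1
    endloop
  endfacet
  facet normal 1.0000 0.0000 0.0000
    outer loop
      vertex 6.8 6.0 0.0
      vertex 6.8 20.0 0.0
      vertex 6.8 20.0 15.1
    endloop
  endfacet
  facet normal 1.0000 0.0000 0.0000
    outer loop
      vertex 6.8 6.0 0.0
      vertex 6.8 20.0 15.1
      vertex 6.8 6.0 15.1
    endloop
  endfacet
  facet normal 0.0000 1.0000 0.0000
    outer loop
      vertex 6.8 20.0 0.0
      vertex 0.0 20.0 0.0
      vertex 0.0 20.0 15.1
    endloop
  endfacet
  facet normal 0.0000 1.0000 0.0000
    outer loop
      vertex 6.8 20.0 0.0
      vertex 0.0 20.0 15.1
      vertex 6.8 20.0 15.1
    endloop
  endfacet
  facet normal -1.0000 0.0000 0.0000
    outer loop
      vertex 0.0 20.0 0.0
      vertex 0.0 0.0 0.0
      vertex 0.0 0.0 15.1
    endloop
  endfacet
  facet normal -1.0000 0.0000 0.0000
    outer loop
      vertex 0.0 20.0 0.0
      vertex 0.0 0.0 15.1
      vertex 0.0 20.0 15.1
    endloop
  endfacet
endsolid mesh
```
; perimeter-only toolpath
G21 ; units = mm
G90 ; absolute positioning
G28 ; home
; layer 1
G0 Z3.0
G0 X0.0 Y0.0
G1 X20.8 Y0.0
G1 X20.8 Y6.0
G1 X6.8 Y6.0
G1 X6.8 Y20.0
G1 X0.0 Y20.0
G1 X0.0 Y0.0
; layer 2
G0 Z6.0
G0 X0.0 Y0.0
G1 X20.8 Y0.0
G1 X20.8 Y6.0
G1 X6.8 Y6.0
G1 X6.8 Y20.0
G1 X0.0 Y20.0
G1 X0.0 Y0.0
; layer 3
G0 Z9.1
G0 X0.0 Y0.0
G1 X20.8 Y0.0
G1 X20.8 Y6.0
G1 X6.8 Y6.0
G1 X6.8 Y20.0
G1 X0.0 Y20.0
G1 X0.0 Y0.0
; layer 4
G0 Z12.1
G0 X0.0 Y0.0
G1 X20.8 Y0.0
G1 X20.8 Y6.0
G1 X6.8 Y6.0
G1 X6.8 Y20.0
G1 X0.0 Y20.0
G1 X0.0 Y0.0
; layer 5
G0 Z15.1
G0 X0.0 Y0.0
G1 X20.8 Y0.0
G1 X20.8 Y6.0
G1 X6.8 Y6.0
G1 X6.8 Y20.0
G1 X0.0 Y20.0
G1 X0.0 Y0.0
M2 ; end

The solid is an L-shaped prism: outer 20.8 × 20 mm, arm thicknesses ≈ 6 mm (horizontal) and 6.8 mm (vertical), extruded 15.1 mm in z. Slicing at Δz = 3.0 mm — 5 equal slices spanning the solid's height, so layer i sits at z = i·h/5 — gives 5 non-empty perimeters. Each is a 6-segment closed polygon; G0 lifts to the layer z and rapids to the start vertex, then G1 traces the edges.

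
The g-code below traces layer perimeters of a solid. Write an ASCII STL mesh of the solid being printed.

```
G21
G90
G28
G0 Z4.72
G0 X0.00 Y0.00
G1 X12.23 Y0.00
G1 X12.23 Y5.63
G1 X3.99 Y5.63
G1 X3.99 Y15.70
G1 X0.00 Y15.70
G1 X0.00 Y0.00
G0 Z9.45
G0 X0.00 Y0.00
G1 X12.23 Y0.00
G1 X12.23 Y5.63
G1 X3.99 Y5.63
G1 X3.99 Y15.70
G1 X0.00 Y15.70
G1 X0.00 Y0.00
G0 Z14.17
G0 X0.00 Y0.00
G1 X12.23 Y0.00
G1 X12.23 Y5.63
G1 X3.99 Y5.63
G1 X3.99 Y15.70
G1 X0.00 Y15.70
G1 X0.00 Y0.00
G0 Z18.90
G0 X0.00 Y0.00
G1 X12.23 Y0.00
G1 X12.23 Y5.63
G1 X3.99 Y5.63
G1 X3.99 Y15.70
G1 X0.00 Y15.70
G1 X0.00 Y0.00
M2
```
solid part
  facet normal 0.0000 0.0000 -1.0000
    outer loop
      vertex 12.23 5.63 0.00
      vertex 12.23 0.00 0.00
      vertex 0.00 0.00 0.00
    endloop
  endfacet
  facet normal 0.0000 0.0000 -1.0000
    outer loop
      vertex 3.99 5.63 0.00
      vertex 12.23 5.63 0.00
      vertex 0.00 0.00 0.00
    endloop
  endfacet
  facet normal 0.0000 0.0000 -1.0000
    outer loop
      vertex 3.99 15.70 0.00
      vertex 3.99 5.63 0.00
      vertex 0.00 0.00 0.00
    endloop
  endfacet
  facet normal 0.0000 0.0000 -1.0000
    outer loop
      vertex 0.00 15.70 0.00
      vertex 3.99 15.70 0.00
      vertex 0.00 0.00 0.00
    endloop
  endfacet
  facet normal 0.0000 0.0000 1.0000
    outer loop
      vertex 0.00 0.00 18.90
      vertex 12.23 0.00 18.90
      vertex 12.23 5.63 18.90
    endloop
  endfacet
  facet normal 0.0000 0.0000 1.0000
    outer loop
      vertex 0.00 0.00 18.90
      vertex 12.23 5.63 18.90
      vertex 3.99 5.63 18.90
    endloop
  endfacet
  facet normal 0.0000 0.0000 1.0000
    outer loop
      vertex 0.00 0.00 18.90
      vertex 3.99 5.63 18.90
      vertex 3.99 15.70 18.90
    endloop
  endfacet
  facet normal 0.0000 0.0000 1.0000
    outer loop
      vertex 0.00 0.00 18.90
      vertex 3.99 15.70 18.90
      vertex 0.00 15.70 18.90
    endloop
  endfacet
  facet normal 0.0000 -1.0000 0.0000
    outer loop
      vertex 0.00 0.00 0.00
      vertex 12.23 0.00 0.00
      vertex 12.23 0.00 18.90
    endloop
  endfacet
  facet normal 0.0000 -1.0000 0.0000
    outer loop
      vertex 0.00 0.00 0.00
      vertex 12.23 0.00 18.90
      vertex 0.00 0.00 18.90
    endloop
  endfacet
  facet normal 1.0000 0.0000 0.0000
    outer loop
      vertex 12.23 0.00 0.00
      vertex 12.23 5.63 0.00
      vertex 12.23 5.63 18.90
    endloop
  endfacet
  facet normal 1.0000 0.0000 0.0000
    outer loop
      vertex 12.23 0.00 0.00
      vertex 12.23 5.63 18.90
      vertex 12.23 0.00 18.90
    endloop
  endfacet
  facet normal 0.0000 1.0000 0.0000
    outer loop
      vertex 12.23 5.63 0.00
      vertex 3.99 5.63 0.00
      vertex 3.99 5.63 18.90
    endloop
  endfacet
  facet normal 0.0000 1.0000 0.0000
    outer loop
      vertex 12.23 5.63 0.00
      vertex 3.99 5.63 18.90
      vertex 12.23 5.63 18.90
    endloop
  endfacet
  facet normal 1.0000 0.0000 0.0000
    outer loop
      vertex 3.99 5.63 0.00
      vertex 3.99 15.70 0.00
      vertex 3.99 15.70 18.90
    endloop
  endfacet
  facet normal 1.0000 0.0000 0.0000
    outer loop
      vertex 3.99 5.63 0.00
      vertex 3.99 15.70 18.90
      vertex 3.99 5.63 18.90
    endloop
  endfacet
  facet normal 0.0000 1.0000 0.0000
    outer loop
      vertex 3.99 15.70 0.00
      vertex 0.00 15.70 0.00
      vertex 0.00 15.70 18.90
    endloop
  endfacet
  facet normal 0.0000 1.0000 0.0000
    outer loop
      vertex 3.99 15.70 0.00
      vertex 0.00 15.70 18.90
      vertex 3.99 15.70 18.90
    endloop
  endfacet
  facet normal -1.0000 0.0000 0.0000
    outer loop
      vertex 0.00 15.70 0.00
      vertex 0.00 0.00 0.00
      vertex 0.00 0.00 18.90
    endloop
  endfacet
  facet normal -1.0000 0.0000 0.0000
    outer loop
      vertex 0.00 15.70 0.00
      vertex 0.00 0.00 18.90
      vertex 0.00 15.70 18.90
    endloop
  endfacet
endsolid part

The G0 Z moves step by Δz≈4.72 mm. Every layer's G1 loop is the same polygon, so the solid is a straight extrusion of it from z=0 to z≈18.9. Closing with flat bottom and top caps and triangulating gives 20 facets — an L-shaped prism: outer 12.2 × 15.7 mm, arm thicknesses ≈ 5.63 mm (horizontal) and 3.99 mm (vertical), extruded 18.9 mm in z.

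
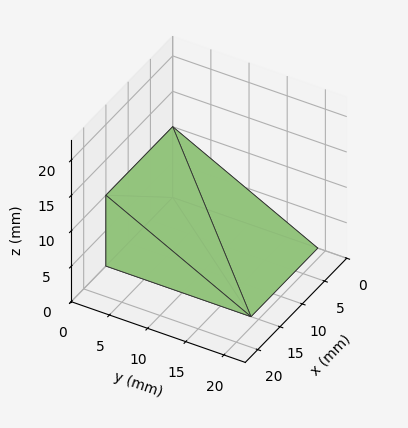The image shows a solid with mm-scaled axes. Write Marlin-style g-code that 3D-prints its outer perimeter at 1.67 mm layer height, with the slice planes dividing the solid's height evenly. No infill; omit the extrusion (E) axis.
Reading the render: the shape is a wedge (ramp): 15 × 19 mm base, rising to 10 mm along the y=0 edge and sloping linearly to z=0 at y=19 (dimensions read to the nearest mm from the axis ticks). For the g-code, the solid's height is divided into equal slices at the stated Δz and each level perimeter traced with G1 moves after a G0 lift.

; perimeter-only toolpath
G21 ; units = mm
G90 ; absolute positioning
G28 ; home
; layer 1
G0 Z1.67
G0 X0.00 Y0.00
G1 X15.00 Y0.00
G1 X15.00 Y15.83
G1 X0.00 Y15.83
G1 X0.00 Y0.00
; layer 2
G0 Z3.33
G0 X0.00 Y0.00
G1 X15.00 Y0.00
G1 X15.00 Y12.67
G1 X0.00 Y12.67
G1 X0.00 Y0.00
; layer 3
G0 Z5.00
G0 X0.00 Y0.00
G1 X15.00 Y0.00
G1 X15.00 Y9.50
G1 X0.00 Y9.50
G1 X0.00 Y0.00
; layer 4
G0 Z6.67
G0 X0.00 Y0.00
G1 X15.00 Y0.00
G1 X15.00 Y6.33
G1 X0.00 Y6.33
G1 X0.00 Y0.00
; layer 5
G0 Z8.33
G0 X0.00 Y0.00
G1 X15.00 Y0.00
G1 X15.00 Y3.17
G1 X0.00 Y3.17
G1 X0.00 Y0.00
M2 ; end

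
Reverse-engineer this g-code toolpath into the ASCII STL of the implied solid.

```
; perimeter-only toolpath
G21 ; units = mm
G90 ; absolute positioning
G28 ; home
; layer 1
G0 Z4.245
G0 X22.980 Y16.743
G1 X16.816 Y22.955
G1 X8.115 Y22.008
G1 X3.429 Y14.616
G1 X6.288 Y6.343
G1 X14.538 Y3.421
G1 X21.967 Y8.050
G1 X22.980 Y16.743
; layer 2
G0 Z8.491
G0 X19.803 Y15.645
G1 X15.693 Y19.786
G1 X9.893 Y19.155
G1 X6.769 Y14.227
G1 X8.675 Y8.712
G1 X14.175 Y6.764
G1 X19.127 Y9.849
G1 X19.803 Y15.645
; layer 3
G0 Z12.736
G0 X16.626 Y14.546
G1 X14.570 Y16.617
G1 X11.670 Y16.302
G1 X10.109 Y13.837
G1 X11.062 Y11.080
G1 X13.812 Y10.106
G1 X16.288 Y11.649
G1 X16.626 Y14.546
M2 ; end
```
solid part
  facet normal 0.0000 0.0000 -1.0000
    outer loop
      vertex 6.337 24.862 0.000
      vertex 17.938 26.124 0.000
      vertex 26.158 17.841 0.000
    endloop
  endfacet
  facet normal 0.0000 0.0000 -1.0000
    outer loop
      vertex 0.090 15.005 0.000
      vertex 6.337 24.862 0.000
      vertex 26.158 17.841 0.000
    endloop
  endfacet
  facet normal 0.0000 0.0000 -1.0000
    outer loop
      vertex 3.902 3.975 0.000
      vertex 0.090 15.005 0.000
      vertex 26.158 17.841 0.000
    endloop
  endfacet
  facet normal 0.0000 0.0000 -1.0000
    outer loop
      vertex 14.902 0.079 0.000
      vertex 3.902 3.975 0.000
      vertex 26.158 17.841 0.000
    endloop
  endfacet
  facet normal 0.0000 0.0000 -1.0000
    outer loop
      vertex 24.807 6.250 0.000
      vertex 14.902 0.079 0.000
      vertex 26.158 17.841 0.000
    endloop
  endfacet
  facet normal 0.5778 0.5734 0.5808
    outer loop
      vertex 26.158 17.841 0.000
      vertex 17.938 26.124 0.000
      vertex 13.448 13.448 16.981
    endloop
  endfacet
  facet normal -0.0880 0.8093 0.5808
    outer loop
      vertex 17.938 26.124 0.000
      vertex 6.337 24.862 0.000
      vertex 13.448 13.448 16.981
    endloop
  endfacet
  facet normal -0.6876 0.4358 0.5808
    outer loop
      vertex 6.337 24.862 0.000
      vertex 0.090 15.005 0.000
      vertex 13.448 13.448 16.981
    endloop
  endfacet
  facet normal -0.7694 -0.2659 0.5808
    outer loop
      vertex 0.090 15.005 0.000
      vertex 3.902 3.975 0.000
      vertex 13.448 13.448 16.981
    endloop
  endfacet
  facet normal -0.2718 -0.7673 0.5808
    outer loop
      vertex 3.902 3.975 0.000
      vertex 14.902 0.079 0.000
      vertex 13.448 13.448 16.981
    endloop
  endfacet
  facet normal 0.4305 -0.6909 0.5808
    outer loop
      vertex 14.902 0.079 0.000
      vertex 24.807 6.250 0.000
      vertex 13.448 13.448 16.981
    endloop
  endfacet
  facet normal 0.8086 -0.0942 0.5808
    outer loop
      vertex 24.807 6.250 0.000
      vertex 26.158 17.841 0.000
      vertex 13.448 13.448 16.981
    endloop
  endfacet
endsolid part

The G0 Z moves step by Δz≈4.245 mm. The G1 loops shrink linearly with z, so the solid tapers from its base footprint up to z≈17. Closing with a flat bottom cap and the tapered top and triangulating gives 12 facets — a regular 7-sided pyramid, base circumscribed radius ≈ 13.4 mm, apex at z ≈ 17 mm.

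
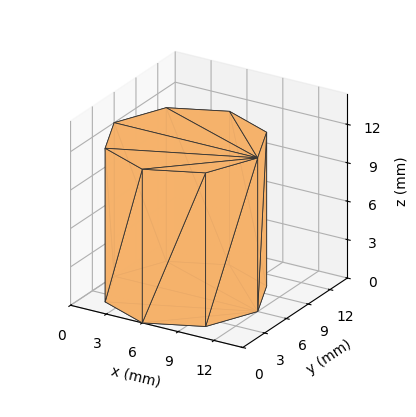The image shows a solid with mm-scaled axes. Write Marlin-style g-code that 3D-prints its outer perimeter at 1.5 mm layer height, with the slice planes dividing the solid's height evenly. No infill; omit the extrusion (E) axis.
Reading the render: the shape is a regular 8-sided prism (a cylinder approximated with 8 flat sides), circumscribed radius ≈ 6 mm, height ≈ 12 mm (dimensions read to the nearest mm from the axis ticks). For the g-code, the solid's height is divided into equal slices at the stated Δz and each level perimeter traced with G1 moves after a G0 lift.

; perimeter-only toolpath
G21 ; units = mm
G90 ; absolute positioning
G28 ; home
; layer 1
G0 Z1.5
G0 X12.0 Y6.0
G1 X10.2 Y10.2
G1 X6.0 Y12.0
G1 X1.8 Y10.2
G1 X0.0 Y6.0
G1 X1.8 Y1.8
G1 X6.0 Y0.0
G1 X10.2 Y1.8
G1 X12.0 Y6.0
; layer 2
G0 Z3.0
G0 X12.0 Y6.0
G1 X10.2 Y10.2
G1 X6.0 Y12.0
G1 X1.8 Y10.2
G1 X0.0 Y6.0
G1 X1.8 Y1.8
G1 X6.0 Y0.0
G1 X10.2 Y1.8
G1 X12.0 Y6.0
; layer 3
G0 Z4.5
G0 X12.0 Y6.0
G1 X10.2 Y10.2
G1 X6.0 Y12.0
G1 X1.8 Y10.2
G1 X0.0 Y6.0
G1 X1.8 Y1.8
G1 X6.0 Y0.0
G1 X10.2 Y1.8
G1 X12.0 Y6.0
; layer 4
G0 Z6.0
G0 X12.0 Y6.0
G1 X10.2 Y10.2
G1 X6.0 Y12.0
G1 X1.8 Y10.2
G1 X0.0 Y6.0
G1 X1.8 Y1.8
G1 X6.0 Y0.0
G1 X10.2 Y1.8
G1 X12.0 Y6.0
; layer 5
G0 Z7.5
G0 X12.0 Y6.0
G1 X10.2 Y10.2
G1 X6.0 Y12.0
G1 X1.8 Y10.2
G1 X0.0 Y6.0
G1 X1.8 Y1.8
G1 X6.0 Y0.0
G1 X10.2 Y1.8
G1 X12.0 Y6.0
; layer 6
G0 Z9.0
G0 X12.0 Y6.0
G1 X10.2 Y10.2
G1 X6.0 Y12.0
G1 X1.8 Y10.2
G1 X0.0 Y6.0
G1 X1.8 Y1.8
G1 X6.0 Y0.0
G1 X10.2 Y1.8
G1 X12.0 Y6.0
; layer 7
G0 Z10.5
G0 X12.0 Y6.0
G1 X10.2 Y10.2
G1 X6.0 Y12.0
G1 X1.8 Y10.2
G1 X0.0 Y6.0
G1 X1.8 Y1.8
G1 X6.0 Y0.0
G1 X10.2 Y1.8
G1 X12.0 Y6.0
; layer 8
G0 Z12.0
G0 X12.0 Y6.0
G1 X10.2 Y10.2
G1 X6.0 Y12.0
G1 X1.8 Y10.2
G1 X0.0 Y6.0
G1 X1.8 Y1.8
G1 X6.0 Y0.0
G1 X10.2 Y1.8
G1 X12.0 Y6.0
M2 ; end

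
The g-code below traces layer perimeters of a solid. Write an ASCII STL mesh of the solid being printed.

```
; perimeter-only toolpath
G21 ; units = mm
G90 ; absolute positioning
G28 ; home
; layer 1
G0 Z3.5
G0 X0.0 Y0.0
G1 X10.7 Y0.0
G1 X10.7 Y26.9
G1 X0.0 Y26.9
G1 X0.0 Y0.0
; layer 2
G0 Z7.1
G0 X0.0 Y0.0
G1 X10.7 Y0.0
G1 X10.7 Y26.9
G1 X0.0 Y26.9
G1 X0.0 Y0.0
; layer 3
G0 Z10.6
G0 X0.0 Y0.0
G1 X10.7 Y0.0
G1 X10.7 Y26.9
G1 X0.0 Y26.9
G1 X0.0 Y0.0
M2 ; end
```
solid part
  facet normal 0.0000 0.0000 -1.0000
    outer loop
      vertex 10.7 26.9 0.0
      vertex 10.7 0.0 0.0
      vertex 0.0 0.0 0.0
    endloop
  endfacet
  facet normal 0.0000 0.0000 -1.0000
    outer loop
      vertex 0.0 26.9 0.0
      vertex 10.7 26.9 0.0
      vertex 0.0 0.0 0.0
    endloop
  endfacet
  facet normal 0.0000 0.0000 1.0000
    outer loop
      vertex 0.0 0.0 10.6
      vertex 10.7 0.0 10.6
      vertex 10.7 26.9 10.6
    endloop
  endfacet
  facet normal 0.0000 0.0000 1.0000
    outer loop
      vertex 0.0 0.0 10.6
      vertex 10.7 26.9 10.6
      vertex 0.0 26.9 10.6
    endloop
  endfacet
  facet normal 0.0000 -1.0000 0.0000
    outer loop
      vertex 0.0 0.0 0.0
      vertex 10.7 0.0 0.0
      vertex 10.7 0.0 10.6
    endloop
  endfacet
  facet normal 0.0000 -1.0000 0.0000
    outer loop
      vertex 0.0 0.0 0.0
      vertex 10.7 0.0 10.6
      vertex 0.0 0.0 10.6
    endloop
  endfacet
  facet normal 0.0000 1.0000 0.0000
    outer loop
      vertex 10.7 26.9 10.6
      vertex 10.7 26.9 0.0
      vertex 0.0 26.9 0.0
    endloop
  endfacet
  facet normal 0.0000 1.0000 0.0000
    outer loop
      vertex 0.0 26.9 10.6
      vertex 10.7 26.9 10.6
      vertex 0.0 26.9 0.0
    endloop
  endfacet
  facet normal -1.0000 0.0000 0.0000
    outer loop
      vertex 0.0 26.9 10.6
      vertex 0.0 26.9 0.0
      vertex 0.0 0.0 0.0
    endloop
  endfacet
  facet normal -1.0000 0.0000 0.0000
    outer loop
      vertex 0.0 0.0 10.6
      vertex 0.0 26.9 10.6
      vertex 0.0 0.0 0.0
    endloop
  endfacet
  facet normal 1.0000 0.0000 0.0000
    outer loop
      vertex 10.7 0.0 0.0
      vertex 10.7 26.9 0.0
      vertex 10.7 26.9 10.6
    endloop
  endfacet
  facet normal 1.0000 0.0000 0.0000
    outer loop
      vertex 10.7 0.0 0.0
      vertex 10.7 26.9 10.6
      vertex 10.7 0.0 10.6
    endloop
  endfacet
endsolid part

The G0 Z moves step by Δz≈3.5 mm. Every layer's G1 loop is the same polygon, so the solid is a straight extrusion of it from z=0 to z≈10.6. Closing with flat bottom and top caps and triangulating gives 12 facets — a rectangular box, roughly 10.7 × 26.9 mm footprint and 10.6 mm tall.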